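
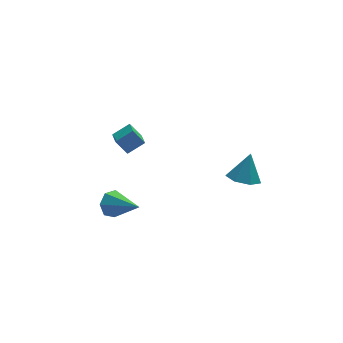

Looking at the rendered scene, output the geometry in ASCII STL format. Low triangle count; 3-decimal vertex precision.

solid 
facet normal -0.520 0.734 -0.437
outer loop
vertex -3.756 -2.578 -3.939
vertex -4.222 -2.606 -3.432
vertex -3.65 -2.223 -3.469
endloop
endfacet
facet normal 0.963 0.059 -0.262
outer loop
vertex -3.756 -2.578 -3.939
vertex -3.65 -2.223 -3.469
vertex -3.338 -3.854 -2.688
endloop
endfacet
facet normal -0.520 0.734 -0.437
outer loop
vertex -3.65 -2.223 -3.469
vertex -4.222 -2.606 -3.432
vertex -3.974 -2.156 -2.971
endloop
endfacet
facet normal 0.799 0.377 0.469
outer loop
vertex -3.65 -2.223 -3.469
vertex -3.974 -2.156 -2.971
vertex -3.338 -3.854 -2.688
endloop
endfacet
facet normal -0.520 0.734 -0.437
outer loop
vertex -3.974 -2.156 -2.971
vertex -4.222 -2.606 -3.432
vertex -4.486 -2.428 -2.819
endloop
endfacet
facet normal 0.167 0.223 0.961
outer loop
vertex -3.974 -2.156 -2.971
vertex -4.486 -2.428 -2.819
vertex -3.338 -3.854 -2.688
endloop
endfacet
facet normal -0.521 0.733 -0.437
outer loop
vertex -4.486 -2.428 -2.819
vertex -4.222 -2.606 -3.432
vertex -4.799 -2.835 -3.129
endloop
endfacet
facet normal -0.456 -0.290 0.841
outer loop
vertex -4.486 -2.428 -2.819
vertex -4.799 -2.835 -3.129
vertex -3.338 -3.854 -2.688
endloop
endfacet
facet normal -0.521 0.733 -0.438
outer loop
vertex -4.799 -2.835 -3.129
vertex -4.222 -2.606 -3.432
vertex -4.677 -3.069 -3.666
endloop
endfacet
facet normal -0.600 -0.774 0.201
outer loop
vertex -4.799 -2.835 -3.129
vertex -4.677 -3.069 -3.666
vertex -3.338 -3.854 -2.688
endloop
endfacet
facet normal -0.521 0.733 -0.438
outer loop
vertex -4.677 -3.069 -3.666
vertex -4.222 -2.606 -3.432
vertex -4.213 -2.955 -4.027
endloop
endfacet
facet normal -0.159 -0.865 -0.477
outer loop
vertex -4.677 -3.069 -3.666
vertex -4.213 -2.955 -4.027
vertex -3.338 -3.854 -2.688
endloop
endfacet
facet normal -0.520 0.733 -0.438
outer loop
vertex -4.213 -2.955 -4.027
vertex -4.222 -2.606 -3.432
vertex -3.756 -2.578 -3.939
endloop
endfacet
facet normal 0.539 -0.493 -0.683
outer loop
vertex -4.213 -2.955 -4.027
vertex -3.756 -2.578 -3.939
vertex -3.338 -3.854 -2.688
endloop
endfacet
facet normal -0.305 -0.298 -0.905
outer loop
vertex 2.25 -2.702 -3.418
vertex 1.611 -2.223 -3.36
vertex 2.334 -2.056 -3.659
endloop
endfacet
facet normal 0.978 -0.052 0.202
outer loop
vertex 2.25 -2.702 -3.418
vertex 2.334 -2.056 -3.659
vertex 2.029 -1.817 -2.12
endloop
endfacet
facet normal -0.306 -0.297 -0.905
outer loop
vertex 2.334 -2.056 -3.659
vertex 1.611 -2.223 -3.36
vertex 1.874 -1.536 -3.674
endloop
endfacet
facet normal 0.748 0.663 0.045
outer loop
vertex 2.334 -2.056 -3.659
vertex 1.874 -1.536 -3.674
vertex 2.029 -1.817 -2.12
endloop
endfacet
facet normal -0.305 -0.297 -0.905
outer loop
vertex 1.874 -1.536 -3.674
vertex 1.611 -2.223 -3.36
vertex 1.216 -1.534 -3.453
endloop
endfacet
facet normal 0.061 0.983 0.172
outer loop
vertex 1.874 -1.536 -3.674
vertex 1.216 -1.534 -3.453
vertex 2.029 -1.817 -2.12
endloop
endfacet
facet normal -0.305 -0.297 -0.905
outer loop
vertex 1.216 -1.534 -3.453
vertex 1.611 -2.223 -3.36
vertex 0.855 -2.051 -3.162
endloop
endfacet
facet normal -0.564 0.667 0.486
outer loop
vertex 1.216 -1.534 -3.453
vertex 0.855 -2.051 -3.162
vertex 2.029 -1.817 -2.12
endloop
endfacet
facet normal -0.305 -0.297 -0.905
outer loop
vertex 0.855 -2.051 -3.162
vertex 1.611 -2.223 -3.36
vertex 1.064 -2.698 -3.02
endloop
endfacet
facet normal -0.658 -0.047 0.752
outer loop
vertex 0.855 -2.051 -3.162
vertex 1.064 -2.698 -3.02
vertex 2.029 -1.817 -2.12
endloop
endfacet
facet normal -0.305 -0.297 -0.905
outer loop
vertex 1.064 -2.698 -3.02
vertex 1.611 -2.223 -3.36
vertex 1.684 -2.987 -3.134
endloop
endfacet
facet normal -0.149 -0.622 0.769
outer loop
vertex 1.064 -2.698 -3.02
vertex 1.684 -2.987 -3.134
vertex 2.029 -1.817 -2.12
endloop
endfacet
facet normal -0.305 -0.297 -0.905
outer loop
vertex 1.684 -2.987 -3.134
vertex 1.611 -2.223 -3.36
vertex 2.25 -2.702 -3.418
endloop
endfacet
facet normal 0.578 -0.625 0.525
outer loop
vertex 1.684 -2.987 -3.134
vertex 2.25 -2.702 -3.418
vertex 2.029 -1.817 -2.12
endloop
endfacet
facet normal -0.527 0.249 0.813
outer loop
vertex -2.79 -0.347 -0.796
vertex -2.75 0.462 -1.018
vertex -3.579 -0.44 -1.279
endloop
endfacet
facet normal -0.048 -0.963 0.264
outer loop
vertex -3.11 -0.662 -2.002
vertex -2.79 -0.347 -0.796
vertex -3.579 -0.44 -1.279
endloop
endfacet
facet normal -0.527 0.249 0.813
outer loop
vertex -3.579 -0.44 -1.279
vertex -2.75 0.462 -1.018
vertex -3.539 0.369 -1.501
endloop
endfacet
facet normal -0.849 -0.101 -0.520
outer loop
vertex -3.539 0.369 -1.501
vertex -3.11 -0.662 -2.002
vertex -3.579 -0.44 -1.279
endloop
endfacet
facet normal 0.849 0.101 0.520
outer loop
vertex -2.79 -0.347 -0.796
vertex -2.281 0.24 -1.741
vertex -2.75 0.462 -1.018
endloop
endfacet
facet normal -0.048 -0.963 0.264
outer loop
vertex -2.321 -0.569 -1.519
vertex -2.79 -0.347 -0.796
vertex -3.11 -0.662 -2.002
endloop
endfacet
facet normal 0.849 0.101 0.520
outer loop
vertex -2.321 -0.569 -1.519
vertex -2.281 0.24 -1.741
vertex -2.79 -0.347 -0.796
endloop
endfacet
facet normal 0.048 0.963 -0.264
outer loop
vertex -2.75 0.462 -1.018
vertex -2.281 0.24 -1.741
vertex -3.539 0.369 -1.501
endloop
endfacet
facet normal -0.849 -0.101 -0.520
outer loop
vertex -3.07 0.147 -2.224
vertex -3.11 -0.662 -2.002
vertex -3.539 0.369 -1.501
endloop
endfacet
facet normal 0.048 0.963 -0.264
outer loop
vertex -3.539 0.369 -1.501
vertex -2.281 0.24 -1.741
vertex -3.07 0.147 -2.224
endloop
endfacet
facet normal 0.527 -0.249 -0.813
outer loop
vertex -3.07 0.147 -2.224
vertex -2.321 -0.569 -1.519
vertex -3.11 -0.662 -2.002
endloop
endfacet
facet normal 0.527 -0.249 -0.813
outer loop
vertex -2.281 0.24 -1.741
vertex -2.321 -0.569 -1.519
vertex -3.07 0.147 -2.224
endloop
endfacet

endsolid


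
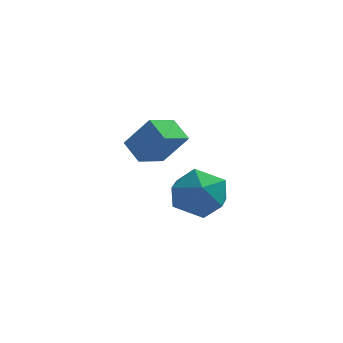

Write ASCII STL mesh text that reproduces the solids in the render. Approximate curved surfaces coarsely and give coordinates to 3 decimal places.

solid 
facet normal 0.359 0.522 0.774
outer loop
vertex 2.935 -1.127 1.051
vertex 2.572 -1.802 1.675
vertex 3.488 -1.902 1.317
endloop
endfacet
facet normal 0.766 0.613 0.194
outer loop
vertex 2.935 -1.127 1.051
vertex 3.488 -1.902 1.317
vertex 3.483 -1.598 0.377
endloop
endfacet
facet normal 0.354 0.877 -0.325
outer loop
vertex 2.935 -1.127 1.051
vertex 3.483 -1.598 0.377
vertex 2.564 -1.31 0.154
endloop
endfacet
facet normal -0.307 0.949 -0.067
outer loop
vertex 2.935 -1.127 1.051
vertex 2.564 -1.31 0.154
vertex 2.001 -1.436 0.956
endloop
endfacet
facet normal -0.304 0.730 0.613
outer loop
vertex 2.935 -1.127 1.051
vertex 2.001 -1.436 0.956
vertex 2.572 -1.802 1.675
endloop
endfacet
facet normal 1.000 -0.028 -0.014
outer loop
vertex 3.483 -1.598 0.377
vertex 3.488 -1.902 1.317
vertex 3.459 -2.564 0.584
endloop
endfacet
facet normal 0.342 -0.176 0.923
outer loop
vertex 3.488 -1.902 1.317
vertex 2.572 -1.802 1.675
vertex 2.896 -2.69 1.386
endloop
endfacet
facet normal -0.732 0.160 0.663
outer loop
vertex 2.572 -1.802 1.675
vertex 2.001 -1.436 0.956
vertex 1.977 -2.402 1.163
endloop
endfacet
facet normal -0.737 0.516 -0.437
outer loop
vertex 2.001 -1.436 0.956
vertex 2.564 -1.31 0.154
vertex 1.972 -2.098 0.223
endloop
endfacet
facet normal 0.332 0.399 -0.854
outer loop
vertex 2.564 -1.31 0.154
vertex 3.483 -1.598 0.377
vertex 2.888 -2.198 -0.135
endloop
endfacet
facet normal 0.307 -0.949 0.067
outer loop
vertex 2.525 -2.873 0.489
vertex 3.459 -2.564 0.584
vertex 2.896 -2.69 1.386
endloop
endfacet
facet normal -0.354 -0.877 0.325
outer loop
vertex 2.525 -2.873 0.489
vertex 2.896 -2.69 1.386
vertex 1.977 -2.402 1.163
endloop
endfacet
facet normal -0.766 -0.613 -0.194
outer loop
vertex 2.525 -2.873 0.489
vertex 1.977 -2.402 1.163
vertex 1.972 -2.098 0.223
endloop
endfacet
facet normal -0.359 -0.522 -0.774
outer loop
vertex 2.525 -2.873 0.489
vertex 1.972 -2.098 0.223
vertex 2.888 -2.198 -0.135
endloop
endfacet
facet normal 0.304 -0.730 -0.613
outer loop
vertex 2.525 -2.873 0.489
vertex 2.888 -2.198 -0.135
vertex 3.459 -2.564 0.584
endloop
endfacet
facet normal 0.737 -0.516 0.437
outer loop
vertex 2.896 -2.69 1.386
vertex 3.459 -2.564 0.584
vertex 3.488 -1.902 1.317
endloop
endfacet
facet normal -0.332 -0.399 0.854
outer loop
vertex 1.977 -2.402 1.163
vertex 2.896 -2.69 1.386
vertex 2.572 -1.802 1.675
endloop
endfacet
facet normal -1.000 0.028 0.014
outer loop
vertex 1.972 -2.098 0.223
vertex 1.977 -2.402 1.163
vertex 2.001 -1.436 0.956
endloop
endfacet
facet normal -0.342 0.176 -0.923
outer loop
vertex 2.888 -2.198 -0.135
vertex 1.972 -2.098 0.223
vertex 2.564 -1.31 0.154
endloop
endfacet
facet normal 0.732 -0.160 -0.663
outer loop
vertex 3.459 -2.564 0.584
vertex 2.888 -2.198 -0.135
vertex 3.483 -1.598 0.377
endloop
endfacet
facet normal -0.594 0.096 -0.799
outer loop
vertex 1.318 -4.381 3.198
vertex 0.83 -3.833 3.627
vertex 1.893 -3.608 2.863
endloop
endfacet
facet normal 0.574 -0.645 -0.505
outer loop
vertex 2.63 -3.727 3.853
vertex 1.318 -4.381 3.198
vertex 1.893 -3.608 2.863
endloop
endfacet
facet normal -0.594 0.096 -0.799
outer loop
vertex 1.893 -3.608 2.863
vertex 0.83 -3.833 3.627
vertex 1.405 -3.06 3.292
endloop
endfacet
facet normal 0.563 0.758 -0.328
outer loop
vertex 1.405 -3.06 3.292
vertex 2.63 -3.727 3.853
vertex 1.893 -3.608 2.863
endloop
endfacet
facet normal -0.563 -0.758 0.328
outer loop
vertex 1.318 -4.381 3.198
vertex 1.567 -3.952 4.617
vertex 0.83 -3.833 3.627
endloop
endfacet
facet normal 0.574 -0.645 -0.505
outer loop
vertex 2.055 -4.5 4.188
vertex 1.318 -4.381 3.198
vertex 2.63 -3.727 3.853
endloop
endfacet
facet normal -0.563 -0.758 0.328
outer loop
vertex 2.055 -4.5 4.188
vertex 1.567 -3.952 4.617
vertex 1.318 -4.381 3.198
endloop
endfacet
facet normal -0.574 0.645 0.505
outer loop
vertex 0.83 -3.833 3.627
vertex 1.567 -3.952 4.617
vertex 1.405 -3.06 3.292
endloop
endfacet
facet normal 0.563 0.758 -0.328
outer loop
vertex 2.142 -3.179 4.282
vertex 2.63 -3.727 3.853
vertex 1.405 -3.06 3.292
endloop
endfacet
facet normal -0.574 0.645 0.505
outer loop
vertex 1.405 -3.06 3.292
vertex 1.567 -3.952 4.617
vertex 2.142 -3.179 4.282
endloop
endfacet
facet normal 0.594 -0.096 0.799
outer loop
vertex 2.142 -3.179 4.282
vertex 2.055 -4.5 4.188
vertex 2.63 -3.727 3.853
endloop
endfacet
facet normal 0.594 -0.096 0.799
outer loop
vertex 1.567 -3.952 4.617
vertex 2.055 -4.5 4.188
vertex 2.142 -3.179 4.282
endloop
endfacet

endsolid


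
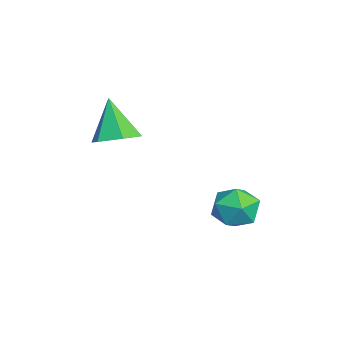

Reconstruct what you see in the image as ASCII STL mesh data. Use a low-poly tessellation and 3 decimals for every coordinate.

solid 
facet normal -0.434 0.886 0.166
outer loop
vertex -1.365 2.176 -2.575
vertex -1.786 1.795 -1.641
vertex -0.804 2.276 -1.642
endloop
endfacet
facet normal 0.171 0.964 -0.206
outer loop
vertex -1.365 2.176 -2.575
vertex -0.804 2.276 -1.642
vertex -0.288 1.988 -2.562
endloop
endfacet
facet normal 0.111 0.582 -0.805
outer loop
vertex -1.365 2.176 -2.575
vertex -0.288 1.988 -2.562
vertex -0.951 1.329 -3.13
endloop
endfacet
facet normal -0.530 0.268 -0.805
outer loop
vertex -1.365 2.176 -2.575
vertex -0.951 1.329 -3.13
vertex -1.877 1.21 -2.56
endloop
endfacet
facet normal -0.866 0.456 -0.204
outer loop
vertex -1.365 2.176 -2.575
vertex -1.877 1.21 -2.56
vertex -1.786 1.795 -1.641
endloop
endfacet
facet normal 0.704 0.687 0.180
outer loop
vertex -0.288 1.988 -2.562
vertex -0.804 2.276 -1.642
vertex -0.043 1.49 -1.62
endloop
endfacet
facet normal -0.274 0.561 0.781
outer loop
vertex -0.804 2.276 -1.642
vertex -1.786 1.795 -1.641
vertex -0.969 1.371 -1.05
endloop
endfacet
facet normal -0.974 -0.135 0.182
outer loop
vertex -1.786 1.795 -1.641
vertex -1.877 1.21 -2.56
vertex -1.632 0.712 -1.618
endloop
endfacet
facet normal -0.430 -0.438 -0.790
outer loop
vertex -1.877 1.21 -2.56
vertex -0.951 1.329 -3.13
vertex -1.116 0.424 -2.538
endloop
endfacet
facet normal 0.608 0.070 -0.791
outer loop
vertex -0.951 1.329 -3.13
vertex -0.288 1.988 -2.562
vertex -0.134 0.905 -2.539
endloop
endfacet
facet normal 0.530 -0.268 0.805
outer loop
vertex -0.555 0.524 -1.605
vertex -0.043 1.49 -1.62
vertex -0.969 1.371 -1.05
endloop
endfacet
facet normal -0.111 -0.582 0.805
outer loop
vertex -0.555 0.524 -1.605
vertex -0.969 1.371 -1.05
vertex -1.632 0.712 -1.618
endloop
endfacet
facet normal -0.171 -0.964 0.206
outer loop
vertex -0.555 0.524 -1.605
vertex -1.632 0.712 -1.618
vertex -1.116 0.424 -2.538
endloop
endfacet
facet normal 0.434 -0.886 -0.166
outer loop
vertex -0.555 0.524 -1.605
vertex -1.116 0.424 -2.538
vertex -0.134 0.905 -2.539
endloop
endfacet
facet normal 0.866 -0.456 0.204
outer loop
vertex -0.555 0.524 -1.605
vertex -0.134 0.905 -2.539
vertex -0.043 1.49 -1.62
endloop
endfacet
facet normal 0.430 0.438 0.790
outer loop
vertex -0.969 1.371 -1.05
vertex -0.043 1.49 -1.62
vertex -0.804 2.276 -1.642
endloop
endfacet
facet normal -0.608 -0.070 0.791
outer loop
vertex -1.632 0.712 -1.618
vertex -0.969 1.371 -1.05
vertex -1.786 1.795 -1.641
endloop
endfacet
facet normal -0.704 -0.687 -0.180
outer loop
vertex -1.116 0.424 -2.538
vertex -1.632 0.712 -1.618
vertex -1.877 1.21 -2.56
endloop
endfacet
facet normal 0.274 -0.561 -0.781
outer loop
vertex -0.134 0.905 -2.539
vertex -1.116 0.424 -2.538
vertex -0.951 1.329 -3.13
endloop
endfacet
facet normal 0.974 0.135 -0.182
outer loop
vertex -0.043 1.49 -1.62
vertex -0.134 0.905 -2.539
vertex -0.288 1.988 -2.562
endloop
endfacet
facet normal 0.470 0.127 -0.874
outer loop
vertex -0.738 -2.955 2.009
vertex -1.596 -3.161 1.518
vertex -1.377 -2.209 1.774
endloop
endfacet
facet normal 0.378 0.557 0.739
outer loop
vertex -0.738 -2.955 2.009
vertex -1.377 -2.209 1.774
vertex -2.544 -3.419 3.282
endloop
endfacet
facet normal 0.469 0.127 -0.874
outer loop
vertex -1.377 -2.209 1.774
vertex -1.596 -3.161 1.518
vertex -2.235 -2.416 1.283
endloop
endfacet
facet normal -0.408 0.840 0.358
outer loop
vertex -1.377 -2.209 1.774
vertex -2.235 -2.416 1.283
vertex -2.544 -3.419 3.282
endloop
endfacet
facet normal 0.470 0.128 -0.873
outer loop
vertex -2.235 -2.416 1.283
vertex -1.596 -3.161 1.518
vertex -2.454 -3.368 1.026
endloop
endfacet
facet normal -0.972 0.233 -0.034
outer loop
vertex -2.235 -2.416 1.283
vertex -2.454 -3.368 1.026
vertex -2.544 -3.419 3.282
endloop
endfacet
facet normal 0.470 0.128 -0.873
outer loop
vertex -2.454 -3.368 1.026
vertex -1.596 -3.161 1.518
vertex -1.814 -4.114 1.261
endloop
endfacet
facet normal -0.751 -0.659 -0.045
outer loop
vertex -2.454 -3.368 1.026
vertex -1.814 -4.114 1.261
vertex -2.544 -3.419 3.282
endloop
endfacet
facet normal 0.470 0.128 -0.873
outer loop
vertex -1.814 -4.114 1.261
vertex -1.596 -3.161 1.518
vertex -0.956 -3.907 1.753
endloop
endfacet
facet normal 0.034 -0.941 0.336
outer loop
vertex -1.814 -4.114 1.261
vertex -0.956 -3.907 1.753
vertex -2.544 -3.419 3.282
endloop
endfacet
facet normal 0.469 0.127 -0.874
outer loop
vertex -0.956 -3.907 1.753
vertex -1.596 -3.161 1.518
vertex -0.738 -2.955 2.009
endloop
endfacet
facet normal 0.599 -0.333 0.728
outer loop
vertex -0.956 -3.907 1.753
vertex -0.738 -2.955 2.009
vertex -2.544 -3.419 3.282
endloop
endfacet

endsolid


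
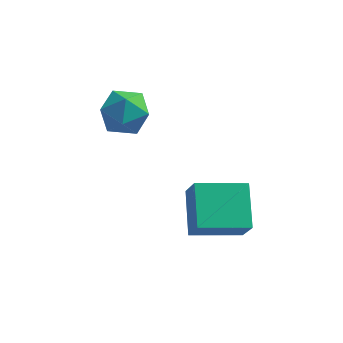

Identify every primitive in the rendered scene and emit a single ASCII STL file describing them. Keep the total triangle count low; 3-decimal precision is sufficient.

solid 
facet normal -0.935 -0.317 0.160
outer loop
vertex -0.484 -3.02 -2.425
vertex -0.875 -1.354 -1.41
vertex -0.928 -2.352 -3.693
endloop
endfacet
facet normal 0.197 -0.837 -0.510
outer loop
vertex 1.035 -1.686 -4.03
vertex -0.484 -3.02 -2.425
vertex -0.928 -2.352 -3.693
endloop
endfacet
facet normal -0.935 -0.317 0.160
outer loop
vertex -0.928 -2.352 -3.693
vertex -0.875 -1.354 -1.41
vertex -1.319 -0.686 -2.678
endloop
endfacet
facet normal -0.296 0.445 -0.845
outer loop
vertex -1.319 -0.686 -2.678
vertex 1.035 -1.686 -4.03
vertex -0.928 -2.352 -3.693
endloop
endfacet
facet normal 0.296 -0.445 0.845
outer loop
vertex -0.484 -3.02 -2.425
vertex 1.088 -0.688 -1.747
vertex -0.875 -1.354 -1.41
endloop
endfacet
facet normal 0.197 -0.837 -0.510
outer loop
vertex 1.479 -2.354 -2.762
vertex -0.484 -3.02 -2.425
vertex 1.035 -1.686 -4.03
endloop
endfacet
facet normal 0.296 -0.445 0.845
outer loop
vertex 1.479 -2.354 -2.762
vertex 1.088 -0.688 -1.747
vertex -0.484 -3.02 -2.425
endloop
endfacet
facet normal -0.197 0.837 0.510
outer loop
vertex -0.875 -1.354 -1.41
vertex 1.088 -0.688 -1.747
vertex -1.319 -0.686 -2.678
endloop
endfacet
facet normal -0.296 0.445 -0.845
outer loop
vertex 0.644 -0.02 -3.015
vertex 1.035 -1.686 -4.03
vertex -1.319 -0.686 -2.678
endloop
endfacet
facet normal -0.197 0.837 0.510
outer loop
vertex -1.319 -0.686 -2.678
vertex 1.088 -0.688 -1.747
vertex 0.644 -0.02 -3.015
endloop
endfacet
facet normal 0.935 0.317 -0.160
outer loop
vertex 0.644 -0.02 -3.015
vertex 1.479 -2.354 -2.762
vertex 1.035 -1.686 -4.03
endloop
endfacet
facet normal 0.935 0.317 -0.160
outer loop
vertex 1.088 -0.688 -1.747
vertex 1.479 -2.354 -2.762
vertex 0.644 -0.02 -3.015
endloop
endfacet
facet normal -0.512 -0.054 0.858
outer loop
vertex -4.415 0.976 1.486
vertex -4.673 -0.096 1.264
vertex -3.737 0.151 1.838
endloop
endfacet
facet normal 0.027 0.411 0.911
outer loop
vertex -4.415 0.976 1.486
vertex -3.737 0.151 1.838
vertex -3.299 1.091 1.401
endloop
endfacet
facet normal -0.063 0.910 0.410
outer loop
vertex -4.415 0.976 1.486
vertex -3.299 1.091 1.401
vertex -3.964 1.425 0.558
endloop
endfacet
facet normal -0.656 0.753 0.046
outer loop
vertex -4.415 0.976 1.486
vertex -3.964 1.425 0.558
vertex -4.813 0.691 0.473
endloop
endfacet
facet normal -0.933 0.158 0.322
outer loop
vertex -4.415 0.976 1.486
vertex -4.813 0.691 0.473
vertex -4.673 -0.096 1.264
endloop
endfacet
facet normal 0.634 0.063 0.771
outer loop
vertex -3.299 1.091 1.401
vertex -3.737 0.151 1.838
vertex -2.867 0.089 1.127
endloop
endfacet
facet normal -0.237 -0.690 0.684
outer loop
vertex -3.737 0.151 1.838
vertex -4.673 -0.096 1.264
vertex -3.716 -0.645 1.042
endloop
endfacet
facet normal -0.920 -0.347 -0.182
outer loop
vertex -4.673 -0.096 1.264
vertex -4.813 0.691 0.473
vertex -4.381 -0.311 0.199
endloop
endfacet
facet normal -0.471 0.618 -0.630
outer loop
vertex -4.813 0.691 0.473
vertex -3.964 1.425 0.558
vertex -3.943 0.629 -0.238
endloop
endfacet
facet normal 0.490 0.871 -0.041
outer loop
vertex -3.964 1.425 0.558
vertex -3.299 1.091 1.401
vertex -3.007 0.876 0.336
endloop
endfacet
facet normal 0.656 -0.753 -0.046
outer loop
vertex -3.265 -0.196 0.114
vertex -2.867 0.089 1.127
vertex -3.716 -0.645 1.042
endloop
endfacet
facet normal 0.063 -0.910 -0.410
outer loop
vertex -3.265 -0.196 0.114
vertex -3.716 -0.645 1.042
vertex -4.381 -0.311 0.199
endloop
endfacet
facet normal -0.027 -0.411 -0.911
outer loop
vertex -3.265 -0.196 0.114
vertex -4.381 -0.311 0.199
vertex -3.943 0.629 -0.238
endloop
endfacet
facet normal 0.512 0.054 -0.858
outer loop
vertex -3.265 -0.196 0.114
vertex -3.943 0.629 -0.238
vertex -3.007 0.876 0.336
endloop
endfacet
facet normal 0.933 -0.158 -0.322
outer loop
vertex -3.265 -0.196 0.114
vertex -3.007 0.876 0.336
vertex -2.867 0.089 1.127
endloop
endfacet
facet normal 0.471 -0.618 0.630
outer loop
vertex -3.716 -0.645 1.042
vertex -2.867 0.089 1.127
vertex -3.737 0.151 1.838
endloop
endfacet
facet normal -0.490 -0.871 0.041
outer loop
vertex -4.381 -0.311 0.199
vertex -3.716 -0.645 1.042
vertex -4.673 -0.096 1.264
endloop
endfacet
facet normal -0.634 -0.063 -0.771
outer loop
vertex -3.943 0.629 -0.238
vertex -4.381 -0.311 0.199
vertex -4.813 0.691 0.473
endloop
endfacet
facet normal 0.237 0.690 -0.684
outer loop
vertex -3.007 0.876 0.336
vertex -3.943 0.629 -0.238
vertex -3.964 1.425 0.558
endloop
endfacet
facet normal 0.920 0.347 0.182
outer loop
vertex -2.867 0.089 1.127
vertex -3.007 0.876 0.336
vertex -3.299 1.091 1.401
endloop
endfacet

endsolid


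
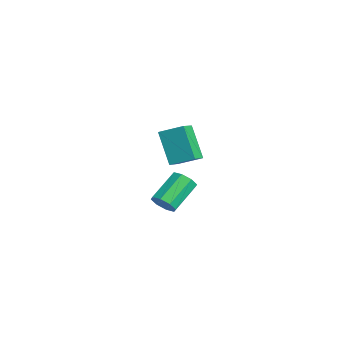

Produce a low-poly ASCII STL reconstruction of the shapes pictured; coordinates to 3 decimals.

solid 
facet normal -0.726 0.568 -0.389
outer loop
vertex -4.773 -0.135 2.656
vertex -4.265 0.856 3.155
vertex -3.759 0.115 1.128
endloop
endfacet
facet normal -0.416 -0.812 -0.409
outer loop
vertex -3.055 -0.436 1.505
vertex -4.773 -0.135 2.656
vertex -3.759 0.115 1.128
endloop
endfacet
facet normal -0.726 0.568 -0.389
outer loop
vertex -3.759 0.115 1.128
vertex -4.265 0.856 3.155
vertex -3.251 1.106 1.627
endloop
endfacet
facet normal 0.548 0.135 -0.826
outer loop
vertex -3.251 1.106 1.627
vertex -3.055 -0.436 1.505
vertex -3.759 0.115 1.128
endloop
endfacet
facet normal -0.548 -0.135 0.826
outer loop
vertex -4.773 -0.135 2.656
vertex -3.561 0.305 3.532
vertex -4.265 0.856 3.155
endloop
endfacet
facet normal -0.416 -0.812 -0.409
outer loop
vertex -4.069 -0.686 3.033
vertex -4.773 -0.135 2.656
vertex -3.055 -0.436 1.505
endloop
endfacet
facet normal -0.548 -0.135 0.826
outer loop
vertex -4.069 -0.686 3.033
vertex -3.561 0.305 3.532
vertex -4.773 -0.135 2.656
endloop
endfacet
facet normal 0.416 0.812 0.409
outer loop
vertex -4.265 0.856 3.155
vertex -3.561 0.305 3.532
vertex -3.251 1.106 1.627
endloop
endfacet
facet normal 0.548 0.135 -0.826
outer loop
vertex -2.547 0.555 2.004
vertex -3.055 -0.436 1.505
vertex -3.251 1.106 1.627
endloop
endfacet
facet normal 0.416 0.812 0.409
outer loop
vertex -3.251 1.106 1.627
vertex -3.561 0.305 3.532
vertex -2.547 0.555 2.004
endloop
endfacet
facet normal 0.726 -0.568 0.389
outer loop
vertex -2.547 0.555 2.004
vertex -4.069 -0.686 3.033
vertex -3.055 -0.436 1.505
endloop
endfacet
facet normal 0.726 -0.568 0.389
outer loop
vertex -3.561 0.305 3.532
vertex -4.069 -0.686 3.033
vertex -2.547 0.555 2.004
endloop
endfacet
facet normal 0.483 -0.679 -0.553
outer loop
vertex 2.229 -1.708 2.163
vertex 1.704 -1.859 1.89
vertex 2.146 -1.454 1.779
endloop
endfacet
facet normal 0.857 0.495 0.142
outer loop
vertex 2.229 -1.708 2.163
vertex 2.146 -1.454 1.779
vertex 1.46 -0.629 3.042
endloop
endfacet
facet normal 0.858 0.493 0.144
outer loop
vertex 1.46 -0.629 3.042
vertex 2.146 -1.454 1.779
vertex 1.378 -0.375 2.659
endloop
endfacet
facet normal -0.484 0.678 0.553
outer loop
vertex 1.46 -0.629 3.042
vertex 1.378 -0.375 2.659
vertex 0.936 -0.781 2.77
endloop
endfacet
facet normal 0.483 -0.679 -0.554
outer loop
vertex 2.146 -1.454 1.779
vertex 1.704 -1.859 1.89
vertex 1.805 -1.437 1.461
endloop
endfacet
facet normal 0.483 0.734 -0.478
outer loop
vertex 2.146 -1.454 1.779
vertex 1.805 -1.437 1.461
vertex 1.378 -0.375 2.659
endloop
endfacet
facet normal 0.481 0.734 -0.479
outer loop
vertex 1.378 -0.375 2.659
vertex 1.805 -1.437 1.461
vertex 1.037 -0.359 2.341
endloop
endfacet
facet normal -0.484 0.678 0.553
outer loop
vertex 1.378 -0.375 2.659
vertex 1.037 -0.359 2.341
vertex 0.936 -0.781 2.77
endloop
endfacet
facet normal 0.484 -0.678 -0.553
outer loop
vertex 1.805 -1.437 1.461
vertex 1.704 -1.859 1.89
vertex 1.405 -1.668 1.394
endloop
endfacet
facet normal -0.177 0.544 -0.820
outer loop
vertex 1.805 -1.437 1.461
vertex 1.405 -1.668 1.394
vertex 1.037 -0.359 2.341
endloop
endfacet
facet normal -0.175 0.544 -0.820
outer loop
vertex 1.037 -0.359 2.341
vertex 1.405 -1.668 1.394
vertex 0.636 -0.589 2.274
endloop
endfacet
facet normal -0.482 0.679 0.554
outer loop
vertex 1.037 -0.359 2.341
vertex 0.636 -0.589 2.274
vertex 0.936 -0.781 2.77
endloop
endfacet
facet normal 0.484 -0.678 -0.553
outer loop
vertex 1.405 -1.668 1.394
vertex 1.704 -1.859 1.89
vertex 1.18 -2.011 1.618
endloop
endfacet
facet normal -0.731 0.035 -0.681
outer loop
vertex 1.405 -1.668 1.394
vertex 1.18 -2.011 1.618
vertex 0.636 -0.589 2.274
endloop
endfacet
facet normal -0.730 0.035 -0.682
outer loop
vertex 0.636 -0.589 2.274
vertex 1.18 -2.011 1.618
vertex 0.411 -0.932 2.497
endloop
endfacet
facet normal -0.483 0.677 0.555
outer loop
vertex 0.636 -0.589 2.274
vertex 0.411 -0.932 2.497
vertex 0.936 -0.781 2.77
endloop
endfacet
facet normal 0.484 -0.678 -0.553
outer loop
vertex 1.18 -2.011 1.618
vertex 1.704 -1.859 1.89
vertex 1.262 -2.265 2.001
endloop
endfacet
facet normal -0.858 -0.494 -0.144
outer loop
vertex 1.18 -2.011 1.618
vertex 1.262 -2.265 2.001
vertex 0.411 -0.932 2.497
endloop
endfacet
facet normal -0.857 -0.495 -0.142
outer loop
vertex 0.411 -0.932 2.497
vertex 1.262 -2.265 2.001
vertex 0.494 -1.186 2.881
endloop
endfacet
facet normal -0.483 0.679 0.553
outer loop
vertex 0.411 -0.932 2.497
vertex 0.494 -1.186 2.881
vertex 0.936 -0.781 2.77
endloop
endfacet
facet normal 0.484 -0.678 -0.553
outer loop
vertex 1.262 -2.265 2.001
vertex 1.704 -1.859 1.89
vertex 1.603 -2.281 2.319
endloop
endfacet
facet normal -0.481 -0.734 0.479
outer loop
vertex 1.262 -2.265 2.001
vertex 1.603 -2.281 2.319
vertex 0.494 -1.186 2.881
endloop
endfacet
facet normal -0.482 -0.734 0.478
outer loop
vertex 0.494 -1.186 2.881
vertex 1.603 -2.281 2.319
vertex 0.835 -1.203 3.199
endloop
endfacet
facet normal -0.483 0.679 0.554
outer loop
vertex 0.494 -1.186 2.881
vertex 0.835 -1.203 3.199
vertex 0.936 -0.781 2.77
endloop
endfacet
facet normal 0.482 -0.679 -0.554
outer loop
vertex 1.603 -2.281 2.319
vertex 1.704 -1.859 1.89
vertex 2.004 -2.051 2.386
endloop
endfacet
facet normal 0.175 -0.545 0.820
outer loop
vertex 1.603 -2.281 2.319
vertex 2.004 -2.051 2.386
vertex 0.835 -1.203 3.199
endloop
endfacet
facet normal 0.176 -0.544 0.821
outer loop
vertex 0.835 -1.203 3.199
vertex 2.004 -2.051 2.386
vertex 1.235 -0.972 3.266
endloop
endfacet
facet normal -0.484 0.678 0.553
outer loop
vertex 0.835 -1.203 3.199
vertex 1.235 -0.972 3.266
vertex 0.936 -0.781 2.77
endloop
endfacet
facet normal 0.483 -0.677 -0.555
outer loop
vertex 2.004 -2.051 2.386
vertex 1.704 -1.859 1.89
vertex 2.229 -1.708 2.163
endloop
endfacet
facet normal 0.730 -0.036 0.682
outer loop
vertex 2.004 -2.051 2.386
vertex 2.229 -1.708 2.163
vertex 1.235 -0.972 3.266
endloop
endfacet
facet normal 0.731 -0.034 0.682
outer loop
vertex 1.235 -0.972 3.266
vertex 2.229 -1.708 2.163
vertex 1.46 -0.629 3.042
endloop
endfacet
facet normal -0.484 0.678 0.553
outer loop
vertex 1.235 -0.972 3.266
vertex 1.46 -0.629 3.042
vertex 0.936 -0.781 2.77
endloop
endfacet

endsolid


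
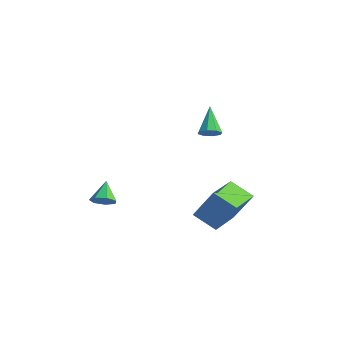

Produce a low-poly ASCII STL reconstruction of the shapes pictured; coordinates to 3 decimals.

solid 
facet normal -0.456 -0.297 -0.839
outer loop
vertex 0.631 0.617 -2.14
vertex -0.403 2.089 -2.1
vertex 1.501 1.247 -2.836
endloop
endfacet
facet normal 0.575 -0.818 -0.022
outer loop
vertex 2.303 1.771 -1.36
vertex 0.631 0.617 -2.14
vertex 1.501 1.247 -2.836
endloop
endfacet
facet normal -0.456 -0.298 -0.839
outer loop
vertex 1.501 1.247 -2.836
vertex -0.403 2.089 -2.1
vertex 0.467 2.719 -2.797
endloop
endfacet
facet normal 0.680 0.492 -0.544
outer loop
vertex 0.467 2.719 -2.797
vertex 2.303 1.771 -1.36
vertex 1.501 1.247 -2.836
endloop
endfacet
facet normal -0.680 -0.492 0.544
outer loop
vertex 0.631 0.617 -2.14
vertex 0.399 2.613 -0.624
vertex -0.403 2.089 -2.1
endloop
endfacet
facet normal 0.575 -0.818 -0.022
outer loop
vertex 1.433 1.141 -0.663
vertex 0.631 0.617 -2.14
vertex 2.303 1.771 -1.36
endloop
endfacet
facet normal -0.680 -0.492 0.544
outer loop
vertex 1.433 1.141 -0.663
vertex 0.399 2.613 -0.624
vertex 0.631 0.617 -2.14
endloop
endfacet
facet normal -0.575 0.818 0.022
outer loop
vertex -0.403 2.089 -2.1
vertex 0.399 2.613 -0.624
vertex 0.467 2.719 -2.797
endloop
endfacet
facet normal 0.680 0.492 -0.544
outer loop
vertex 1.269 3.243 -1.32
vertex 2.303 1.771 -1.36
vertex 0.467 2.719 -2.797
endloop
endfacet
facet normal -0.575 0.818 0.022
outer loop
vertex 0.467 2.719 -2.797
vertex 0.399 2.613 -0.624
vertex 1.269 3.243 -1.32
endloop
endfacet
facet normal 0.456 0.298 0.839
outer loop
vertex 1.269 3.243 -1.32
vertex 1.433 1.141 -0.663
vertex 2.303 1.771 -1.36
endloop
endfacet
facet normal 0.456 0.298 0.839
outer loop
vertex 0.399 2.613 -0.624
vertex 1.433 1.141 -0.663
vertex 1.269 3.243 -1.32
endloop
endfacet
facet normal 0.520 -0.298 -0.801
outer loop
vertex 2.331 0.758 3.285
vertex 1.888 0.703 3.018
vertex 2.226 1.091 3.093
endloop
endfacet
facet normal 0.619 0.530 0.580
outer loop
vertex 2.331 0.758 3.285
vertex 2.226 1.091 3.093
vertex 1.092 1.157 4.242
endloop
endfacet
facet normal 0.520 -0.298 -0.800
outer loop
vertex 2.226 1.091 3.093
vertex 1.888 0.703 3.018
vertex 1.923 1.196 2.857
endloop
endfacet
facet normal 0.213 0.965 0.155
outer loop
vertex 2.226 1.091 3.093
vertex 1.923 1.196 2.857
vertex 1.092 1.157 4.242
endloop
endfacet
facet normal 0.521 -0.298 -0.800
outer loop
vertex 1.923 1.196 2.857
vertex 1.888 0.703 3.018
vertex 1.6 1.012 2.715
endloop
endfacet
facet normal -0.408 0.886 -0.220
outer loop
vertex 1.923 1.196 2.857
vertex 1.6 1.012 2.715
vertex 1.092 1.157 4.242
endloop
endfacet
facet normal 0.522 -0.297 -0.799
outer loop
vertex 1.6 1.012 2.715
vertex 1.888 0.703 3.018
vertex 1.446 0.647 2.75
endloop
endfacet
facet normal -0.882 0.341 -0.326
outer loop
vertex 1.6 1.012 2.715
vertex 1.446 0.647 2.75
vertex 1.092 1.157 4.242
endloop
endfacet
facet normal 0.522 -0.296 -0.800
outer loop
vertex 1.446 0.647 2.75
vertex 1.888 0.703 3.018
vertex 1.551 0.314 2.942
endloop
endfacet
facet normal -0.931 -0.352 -0.101
outer loop
vertex 1.446 0.647 2.75
vertex 1.551 0.314 2.942
vertex 1.092 1.157 4.242
endloop
endfacet
facet normal 0.522 -0.296 -0.800
outer loop
vertex 1.551 0.314 2.942
vertex 1.888 0.703 3.018
vertex 1.853 0.209 3.178
endloop
endfacet
facet normal -0.526 -0.786 0.324
outer loop
vertex 1.551 0.314 2.942
vertex 1.853 0.209 3.178
vertex 1.092 1.157 4.242
endloop
endfacet
facet normal 0.520 -0.296 -0.801
outer loop
vertex 1.853 0.209 3.178
vertex 1.888 0.703 3.018
vertex 2.177 0.393 3.32
endloop
endfacet
facet normal 0.096 -0.708 0.699
outer loop
vertex 1.853 0.209 3.178
vertex 2.177 0.393 3.32
vertex 1.092 1.157 4.242
endloop
endfacet
facet normal 0.520 -0.296 -0.801
outer loop
vertex 2.177 0.393 3.32
vertex 1.888 0.703 3.018
vertex 2.331 0.758 3.285
endloop
endfacet
facet normal 0.570 -0.163 0.806
outer loop
vertex 2.177 0.393 3.32
vertex 2.331 0.758 3.285
vertex 1.092 1.157 4.242
endloop
endfacet
facet normal 0.517 -0.397 -0.758
outer loop
vertex -0.588 -2.849 -0.907
vertex -1.068 -2.792 -1.264
vertex -0.624 -2.399 -1.167
endloop
endfacet
facet normal 0.558 0.448 0.699
outer loop
vertex -0.588 -2.849 -0.907
vertex -0.624 -2.399 -1.167
vertex -1.672 -2.328 -0.376
endloop
endfacet
facet normal 0.517 -0.398 -0.758
outer loop
vertex -0.624 -2.399 -1.167
vertex -1.068 -2.792 -1.264
vertex -0.994 -2.246 -1.5
endloop
endfacet
facet normal 0.216 0.956 0.200
outer loop
vertex -0.624 -2.399 -1.167
vertex -0.994 -2.246 -1.5
vertex -1.672 -2.328 -0.376
endloop
endfacet
facet normal 0.517 -0.398 -0.758
outer loop
vertex -0.994 -2.246 -1.5
vertex -1.068 -2.792 -1.264
vertex -1.419 -2.503 -1.655
endloop
endfacet
facet normal -0.450 0.869 -0.208
outer loop
vertex -0.994 -2.246 -1.5
vertex -1.419 -2.503 -1.655
vertex -1.672 -2.328 -0.376
endloop
endfacet
facet normal 0.517 -0.398 -0.758
outer loop
vertex -1.419 -2.503 -1.655
vertex -1.068 -2.792 -1.264
vertex -1.58 -2.979 -1.515
endloop
endfacet
facet normal -0.942 0.254 -0.221
outer loop
vertex -1.419 -2.503 -1.655
vertex -1.58 -2.979 -1.515
vertex -1.672 -2.328 -0.376
endloop
endfacet
facet normal 0.517 -0.397 -0.759
outer loop
vertex -1.58 -2.979 -1.515
vertex -1.068 -2.792 -1.264
vertex -1.354 -3.314 -1.186
endloop
endfacet
facet normal -0.887 -0.428 0.173
outer loop
vertex -1.58 -2.979 -1.515
vertex -1.354 -3.314 -1.186
vertex -1.672 -2.328 -0.376
endloop
endfacet
facet normal 0.517 -0.396 -0.759
outer loop
vertex -1.354 -3.314 -1.186
vertex -1.068 -2.792 -1.264
vertex -0.913 -3.256 -0.916
endloop
endfacet
facet normal -0.327 -0.661 0.676
outer loop
vertex -1.354 -3.314 -1.186
vertex -0.913 -3.256 -0.916
vertex -1.672 -2.328 -0.376
endloop
endfacet
facet normal 0.517 -0.396 -0.759
outer loop
vertex -0.913 -3.256 -0.916
vertex -1.068 -2.792 -1.264
vertex -0.588 -2.849 -0.907
endloop
endfacet
facet normal 0.315 -0.272 0.909
outer loop
vertex -0.913 -3.256 -0.916
vertex -0.588 -2.849 -0.907
vertex -1.672 -2.328 -0.376
endloop
endfacet

endsolid


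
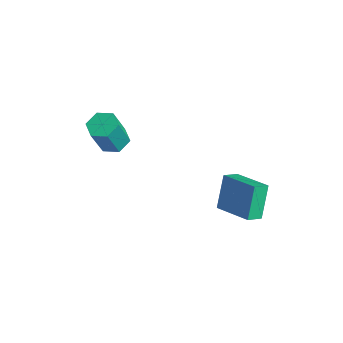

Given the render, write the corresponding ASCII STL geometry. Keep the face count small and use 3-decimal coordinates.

solid 
facet normal -0.943 -0.213 -0.256
outer loop
vertex 2.111 1.185 2.269
vertex 2.031 2.076 1.823
vertex 2.764 0.378 0.536
endloop
endfacet
facet normal 0.080 -0.892 0.445
outer loop
vertex 4.829 0.844 1.097
vertex 2.111 1.185 2.269
vertex 2.764 0.378 0.536
endloop
endfacet
facet normal -0.943 -0.213 -0.256
outer loop
vertex 2.764 0.378 0.536
vertex 2.031 2.076 1.823
vertex 2.684 1.269 0.09
endloop
endfacet
facet normal 0.323 -0.400 -0.858
outer loop
vertex 2.684 1.269 0.09
vertex 4.829 0.844 1.097
vertex 2.764 0.378 0.536
endloop
endfacet
facet normal -0.323 0.400 0.858
outer loop
vertex 2.111 1.185 2.269
vertex 4.096 2.542 2.384
vertex 2.031 2.076 1.823
endloop
endfacet
facet normal 0.080 -0.892 0.445
outer loop
vertex 4.176 1.651 2.83
vertex 2.111 1.185 2.269
vertex 4.829 0.844 1.097
endloop
endfacet
facet normal -0.323 0.400 0.858
outer loop
vertex 4.176 1.651 2.83
vertex 4.096 2.542 2.384
vertex 2.111 1.185 2.269
endloop
endfacet
facet normal -0.080 0.892 -0.445
outer loop
vertex 2.031 2.076 1.823
vertex 4.096 2.542 2.384
vertex 2.684 1.269 0.09
endloop
endfacet
facet normal 0.323 -0.400 -0.858
outer loop
vertex 4.749 1.735 0.651
vertex 4.829 0.844 1.097
vertex 2.684 1.269 0.09
endloop
endfacet
facet normal -0.080 0.892 -0.445
outer loop
vertex 2.684 1.269 0.09
vertex 4.096 2.542 2.384
vertex 4.749 1.735 0.651
endloop
endfacet
facet normal 0.943 0.213 0.256
outer loop
vertex 4.749 1.735 0.651
vertex 4.176 1.651 2.83
vertex 4.829 0.844 1.097
endloop
endfacet
facet normal 0.943 0.213 0.256
outer loop
vertex 4.096 2.542 2.384
vertex 4.176 1.651 2.83
vertex 4.749 1.735 0.651
endloop
endfacet
facet normal -0.142 0.387 -0.911
outer loop
vertex -2.124 -1.728 3.13
vertex -2.755 -2.322 2.976
vertex -2.959 -1.546 3.338
endloop
endfacet
facet normal 0.280 0.899 0.338
outer loop
vertex -2.124 -1.728 3.13
vertex -2.959 -1.546 3.338
vertex -1.814 -2.564 5.097
endloop
endfacet
facet normal 0.279 0.899 0.338
outer loop
vertex -1.814 -2.564 5.097
vertex -2.959 -1.546 3.338
vertex -2.65 -2.383 5.306
endloop
endfacet
facet normal 0.144 -0.387 0.911
outer loop
vertex -1.814 -2.564 5.097
vertex -2.65 -2.383 5.306
vertex -2.445 -3.158 4.944
endloop
endfacet
facet normal -0.144 0.387 -0.911
outer loop
vertex -2.959 -1.546 3.338
vertex -2.755 -2.322 2.976
vertex -3.59 -2.14 3.185
endloop
endfacet
facet normal -0.682 0.628 0.374
outer loop
vertex -2.959 -1.546 3.338
vertex -3.59 -2.14 3.185
vertex -2.65 -2.383 5.306
endloop
endfacet
facet normal -0.682 0.628 0.374
outer loop
vertex -2.65 -2.383 5.306
vertex -3.59 -2.14 3.185
vertex -3.281 -2.976 5.152
endloop
endfacet
facet normal 0.142 -0.388 0.911
outer loop
vertex -2.65 -2.383 5.306
vertex -3.281 -2.976 5.152
vertex -2.445 -3.158 4.944
endloop
endfacet
facet normal -0.144 0.387 -0.911
outer loop
vertex -3.59 -2.14 3.185
vertex -2.755 -2.322 2.976
vertex -3.386 -2.916 2.823
endloop
endfacet
facet normal -0.962 -0.270 0.036
outer loop
vertex -3.59 -2.14 3.185
vertex -3.386 -2.916 2.823
vertex -3.281 -2.976 5.152
endloop
endfacet
facet normal -0.962 -0.271 0.036
outer loop
vertex -3.281 -2.976 5.152
vertex -3.386 -2.916 2.823
vertex -3.076 -3.752 4.79
endloop
endfacet
facet normal 0.142 -0.387 0.911
outer loop
vertex -3.281 -2.976 5.152
vertex -3.076 -3.752 4.79
vertex -2.445 -3.158 4.944
endloop
endfacet
facet normal -0.144 0.387 -0.911
outer loop
vertex -3.386 -2.916 2.823
vertex -2.755 -2.322 2.976
vertex -2.55 -3.097 2.614
endloop
endfacet
facet normal -0.279 -0.899 -0.338
outer loop
vertex -3.386 -2.916 2.823
vertex -2.55 -3.097 2.614
vertex -3.076 -3.752 4.79
endloop
endfacet
facet normal -0.280 -0.898 -0.338
outer loop
vertex -3.076 -3.752 4.79
vertex -2.55 -3.097 2.614
vertex -2.241 -3.934 4.582
endloop
endfacet
facet normal 0.142 -0.387 0.911
outer loop
vertex -3.076 -3.752 4.79
vertex -2.241 -3.934 4.582
vertex -2.445 -3.158 4.944
endloop
endfacet
facet normal -0.142 0.388 -0.911
outer loop
vertex -2.55 -3.097 2.614
vertex -2.755 -2.322 2.976
vertex -1.919 -2.504 2.768
endloop
endfacet
facet normal 0.682 -0.628 -0.374
outer loop
vertex -2.55 -3.097 2.614
vertex -1.919 -2.504 2.768
vertex -2.241 -3.934 4.582
endloop
endfacet
facet normal 0.682 -0.628 -0.374
outer loop
vertex -2.241 -3.934 4.582
vertex -1.919 -2.504 2.768
vertex -1.61 -3.34 4.735
endloop
endfacet
facet normal 0.144 -0.387 0.911
outer loop
vertex -2.241 -3.934 4.582
vertex -1.61 -3.34 4.735
vertex -2.445 -3.158 4.944
endloop
endfacet
facet normal -0.142 0.387 -0.911
outer loop
vertex -1.919 -2.504 2.768
vertex -2.755 -2.322 2.976
vertex -2.124 -1.728 3.13
endloop
endfacet
facet normal 0.962 0.271 -0.036
outer loop
vertex -1.919 -2.504 2.768
vertex -2.124 -1.728 3.13
vertex -1.61 -3.34 4.735
endloop
endfacet
facet normal 0.962 0.270 -0.037
outer loop
vertex -1.61 -3.34 4.735
vertex -2.124 -1.728 3.13
vertex -1.814 -2.564 5.097
endloop
endfacet
facet normal 0.144 -0.387 0.911
outer loop
vertex -1.61 -3.34 4.735
vertex -1.814 -2.564 5.097
vertex -2.445 -3.158 4.944
endloop
endfacet

endsolid


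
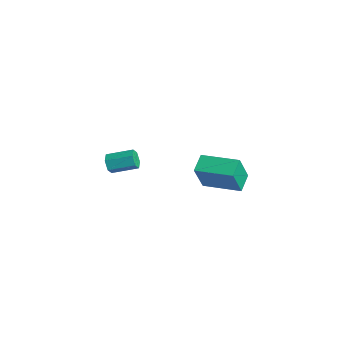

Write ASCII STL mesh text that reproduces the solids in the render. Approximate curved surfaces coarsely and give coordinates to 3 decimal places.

solid 
facet normal -0.740 -0.664 -0.107
outer loop
vertex 0.718 1.037 0.293
vertex 0.063 1.7 0.709
vertex 0.384 1.651 -1.213
endloop
endfacet
facet normal 0.642 -0.650 -0.407
outer loop
vertex 1.797 2.92 -1.009
vertex 0.718 1.037 0.293
vertex 0.384 1.651 -1.213
endloop
endfacet
facet normal -0.739 -0.665 -0.107
outer loop
vertex 0.384 1.651 -1.213
vertex 0.063 1.7 0.709
vertex -0.271 2.313 -0.797
endloop
endfacet
facet normal -0.202 0.370 -0.907
outer loop
vertex -0.271 2.313 -0.797
vertex 1.797 2.92 -1.009
vertex 0.384 1.651 -1.213
endloop
endfacet
facet normal 0.201 -0.370 0.907
outer loop
vertex 0.718 1.037 0.293
vertex 1.476 2.969 0.913
vertex 0.063 1.7 0.709
endloop
endfacet
facet normal 0.642 -0.649 -0.407
outer loop
vertex 2.131 2.307 0.497
vertex 0.718 1.037 0.293
vertex 1.797 2.92 -1.009
endloop
endfacet
facet normal 0.202 -0.370 0.907
outer loop
vertex 2.131 2.307 0.497
vertex 1.476 2.969 0.913
vertex 0.718 1.037 0.293
endloop
endfacet
facet normal -0.642 0.650 0.407
outer loop
vertex 0.063 1.7 0.709
vertex 1.476 2.969 0.913
vertex -0.271 2.313 -0.797
endloop
endfacet
facet normal -0.202 0.370 -0.907
outer loop
vertex 1.142 3.583 -0.593
vertex 1.797 2.92 -1.009
vertex -0.271 2.313 -0.797
endloop
endfacet
facet normal -0.642 0.649 0.407
outer loop
vertex -0.271 2.313 -0.797
vertex 1.476 2.969 0.913
vertex 1.142 3.583 -0.593
endloop
endfacet
facet normal 0.740 0.664 0.106
outer loop
vertex 1.142 3.583 -0.593
vertex 2.131 2.307 0.497
vertex 1.797 2.92 -1.009
endloop
endfacet
facet normal 0.740 0.665 0.107
outer loop
vertex 1.476 2.969 0.913
vertex 2.131 2.307 0.497
vertex 1.142 3.583 -0.593
endloop
endfacet
facet normal -0.469 -0.826 -0.313
outer loop
vertex 2.133 -3.893 3.534
vertex 1.947 -3.636 3.134
vertex 2.396 -3.877 3.097
endloop
endfacet
facet normal 0.717 -0.562 0.411
outer loop
vertex 2.133 -3.893 3.534
vertex 2.396 -3.877 3.097
vertex 2.718 -2.86 3.926
endloop
endfacet
facet normal 0.717 -0.562 0.411
outer loop
vertex 2.718 -2.86 3.926
vertex 2.396 -3.877 3.097
vertex 2.981 -2.844 3.489
endloop
endfacet
facet normal 0.469 0.826 0.312
outer loop
vertex 2.718 -2.86 3.926
vertex 2.981 -2.844 3.489
vertex 2.533 -2.604 3.526
endloop
endfacet
facet normal -0.469 -0.826 -0.313
outer loop
vertex 2.396 -3.877 3.097
vertex 1.947 -3.636 3.134
vertex 2.21 -3.62 2.698
endloop
endfacet
facet normal 0.805 -0.252 -0.537
outer loop
vertex 2.396 -3.877 3.097
vertex 2.21 -3.62 2.698
vertex 2.981 -2.844 3.489
endloop
endfacet
facet normal 0.805 -0.254 -0.536
outer loop
vertex 2.981 -2.844 3.489
vertex 2.21 -3.62 2.698
vertex 2.796 -2.587 3.089
endloop
endfacet
facet normal 0.468 0.826 0.314
outer loop
vertex 2.981 -2.844 3.489
vertex 2.796 -2.587 3.089
vertex 2.533 -2.604 3.526
endloop
endfacet
facet normal -0.468 -0.827 -0.313
outer loop
vertex 2.21 -3.62 2.698
vertex 1.947 -3.636 3.134
vertex 1.762 -3.38 2.734
endloop
endfacet
facet normal 0.089 0.308 -0.947
outer loop
vertex 2.21 -3.62 2.698
vertex 1.762 -3.38 2.734
vertex 2.796 -2.587 3.089
endloop
endfacet
facet normal 0.088 0.310 -0.947
outer loop
vertex 2.796 -2.587 3.089
vertex 1.762 -3.38 2.734
vertex 2.347 -2.347 3.126
endloop
endfacet
facet normal 0.468 0.826 0.314
outer loop
vertex 2.796 -2.587 3.089
vertex 2.347 -2.347 3.126
vertex 2.533 -2.604 3.526
endloop
endfacet
facet normal -0.469 -0.826 -0.312
outer loop
vertex 1.762 -3.38 2.734
vertex 1.947 -3.636 3.134
vertex 1.499 -3.396 3.171
endloop
endfacet
facet normal -0.717 0.562 -0.411
outer loop
vertex 1.762 -3.38 2.734
vertex 1.499 -3.396 3.171
vertex 2.347 -2.347 3.126
endloop
endfacet
facet normal -0.717 0.562 -0.411
outer loop
vertex 2.347 -2.347 3.126
vertex 1.499 -3.396 3.171
vertex 2.084 -2.363 3.563
endloop
endfacet
facet normal 0.469 0.826 0.313
outer loop
vertex 2.347 -2.347 3.126
vertex 2.084 -2.363 3.563
vertex 2.533 -2.604 3.526
endloop
endfacet
facet normal -0.468 -0.826 -0.314
outer loop
vertex 1.499 -3.396 3.171
vertex 1.947 -3.636 3.134
vertex 1.684 -3.653 3.571
endloop
endfacet
facet normal -0.806 0.253 0.535
outer loop
vertex 1.499 -3.396 3.171
vertex 1.684 -3.653 3.571
vertex 2.084 -2.363 3.563
endloop
endfacet
facet normal -0.804 0.253 0.538
outer loop
vertex 2.084 -2.363 3.563
vertex 1.684 -3.653 3.571
vertex 2.27 -2.62 3.962
endloop
endfacet
facet normal 0.469 0.826 0.313
outer loop
vertex 2.084 -2.363 3.563
vertex 2.27 -2.62 3.962
vertex 2.533 -2.604 3.526
endloop
endfacet
facet normal -0.468 -0.826 -0.314
outer loop
vertex 1.684 -3.653 3.571
vertex 1.947 -3.636 3.134
vertex 2.133 -3.893 3.534
endloop
endfacet
facet normal -0.087 -0.309 0.947
outer loop
vertex 1.684 -3.653 3.571
vertex 2.133 -3.893 3.534
vertex 2.27 -2.62 3.962
endloop
endfacet
facet normal -0.089 -0.309 0.947
outer loop
vertex 2.27 -2.62 3.962
vertex 2.133 -3.893 3.534
vertex 2.718 -2.86 3.926
endloop
endfacet
facet normal 0.468 0.827 0.313
outer loop
vertex 2.27 -2.62 3.962
vertex 2.718 -2.86 3.926
vertex 2.533 -2.604 3.526
endloop
endfacet

endsolid


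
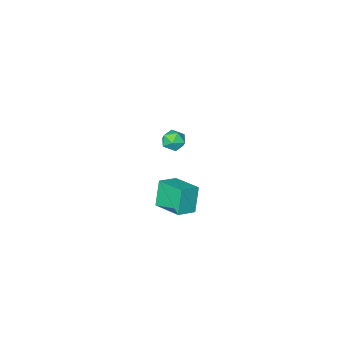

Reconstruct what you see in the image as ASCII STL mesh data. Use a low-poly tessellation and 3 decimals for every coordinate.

solid 
facet normal -0.654 0.495 0.572
outer loop
vertex -1.102 -2.367 -0.462
vertex -1.505 -2.991 -0.383
vertex -0.961 -2.834 0.103
endloop
endfacet
facet normal 0.001 0.771 0.637
outer loop
vertex -1.102 -2.367 -0.462
vertex -0.961 -2.834 0.103
vertex -0.397 -2.523 -0.274
endloop
endfacet
facet normal 0.219 0.976 -0.012
outer loop
vertex -1.102 -2.367 -0.462
vertex -0.397 -2.523 -0.274
vertex -0.592 -2.488 -0.994
endloop
endfacet
facet normal -0.302 0.826 -0.477
outer loop
vertex -1.102 -2.367 -0.462
vertex -0.592 -2.488 -0.994
vertex -1.277 -2.777 -1.061
endloop
endfacet
facet normal -0.841 0.528 -0.116
outer loop
vertex -1.102 -2.367 -0.462
vertex -1.277 -2.777 -1.061
vertex -1.505 -2.991 -0.383
endloop
endfacet
facet normal 0.437 0.254 0.863
outer loop
vertex -0.397 -2.523 -0.274
vertex -0.961 -2.834 0.103
vertex -0.363 -3.243 -0.079
endloop
endfacet
facet normal -0.622 -0.193 0.759
outer loop
vertex -0.961 -2.834 0.103
vertex -1.505 -2.991 -0.383
vertex -1.048 -3.532 -0.146
endloop
endfacet
facet normal -0.924 -0.140 -0.355
outer loop
vertex -1.505 -2.991 -0.383
vertex -1.277 -2.777 -1.061
vertex -1.243 -3.497 -0.866
endloop
endfacet
facet normal -0.052 0.341 -0.939
outer loop
vertex -1.277 -2.777 -1.061
vertex -0.592 -2.488 -0.994
vertex -0.679 -3.186 -1.243
endloop
endfacet
facet normal 0.789 0.586 -0.185
outer loop
vertex -0.592 -2.488 -0.994
vertex -0.397 -2.523 -0.274
vertex -0.135 -3.029 -0.757
endloop
endfacet
facet normal 0.302 -0.826 0.477
outer loop
vertex -0.538 -3.653 -0.678
vertex -0.363 -3.243 -0.079
vertex -1.048 -3.532 -0.146
endloop
endfacet
facet normal -0.219 -0.976 0.012
outer loop
vertex -0.538 -3.653 -0.678
vertex -1.048 -3.532 -0.146
vertex -1.243 -3.497 -0.866
endloop
endfacet
facet normal -0.001 -0.771 -0.637
outer loop
vertex -0.538 -3.653 -0.678
vertex -1.243 -3.497 -0.866
vertex -0.679 -3.186 -1.243
endloop
endfacet
facet normal 0.654 -0.495 -0.572
outer loop
vertex -0.538 -3.653 -0.678
vertex -0.679 -3.186 -1.243
vertex -0.135 -3.029 -0.757
endloop
endfacet
facet normal 0.841 -0.528 0.116
outer loop
vertex -0.538 -3.653 -0.678
vertex -0.135 -3.029 -0.757
vertex -0.363 -3.243 -0.079
endloop
endfacet
facet normal 0.052 -0.341 0.939
outer loop
vertex -1.048 -3.532 -0.146
vertex -0.363 -3.243 -0.079
vertex -0.961 -2.834 0.103
endloop
endfacet
facet normal -0.789 -0.586 0.185
outer loop
vertex -1.243 -3.497 -0.866
vertex -1.048 -3.532 -0.146
vertex -1.505 -2.991 -0.383
endloop
endfacet
facet normal -0.437 -0.254 -0.863
outer loop
vertex -0.679 -3.186 -1.243
vertex -1.243 -3.497 -0.866
vertex -1.277 -2.777 -1.061
endloop
endfacet
facet normal 0.622 0.193 -0.759
outer loop
vertex -0.135 -3.029 -0.757
vertex -0.679 -3.186 -1.243
vertex -0.592 -2.488 -0.994
endloop
endfacet
facet normal 0.924 0.140 0.355
outer loop
vertex -0.363 -3.243 -0.079
vertex -0.135 -3.029 -0.757
vertex -0.397 -2.523 -0.274
endloop
endfacet
facet normal -0.944 -0.050 -0.325
outer loop
vertex 3.102 2.802 2.389
vertex 2.896 4.423 2.736
vertex 3.566 3.161 0.987
endloop
endfacet
facet normal 0.124 -0.970 -0.208
outer loop
vertex 4.604 3.217 1.344
vertex 3.102 2.802 2.389
vertex 3.566 3.161 0.987
endloop
endfacet
facet normal -0.944 -0.051 -0.325
outer loop
vertex 3.566 3.161 0.987
vertex 2.896 4.423 2.736
vertex 3.359 4.782 1.333
endloop
endfacet
facet normal 0.305 0.236 -0.923
outer loop
vertex 3.359 4.782 1.333
vertex 4.604 3.217 1.344
vertex 3.566 3.161 0.987
endloop
endfacet
facet normal -0.305 -0.236 0.923
outer loop
vertex 3.102 2.802 2.389
vertex 3.934 4.479 3.093
vertex 2.896 4.423 2.736
endloop
endfacet
facet normal 0.124 -0.970 -0.207
outer loop
vertex 4.141 2.858 2.747
vertex 3.102 2.802 2.389
vertex 4.604 3.217 1.344
endloop
endfacet
facet normal -0.305 -0.236 0.923
outer loop
vertex 4.141 2.858 2.747
vertex 3.934 4.479 3.093
vertex 3.102 2.802 2.389
endloop
endfacet
facet normal -0.124 0.970 0.207
outer loop
vertex 2.896 4.423 2.736
vertex 3.934 4.479 3.093
vertex 3.359 4.782 1.333
endloop
endfacet
facet normal 0.305 0.236 -0.923
outer loop
vertex 4.398 4.838 1.691
vertex 4.604 3.217 1.344
vertex 3.359 4.782 1.333
endloop
endfacet
facet normal -0.124 0.970 0.208
outer loop
vertex 3.359 4.782 1.333
vertex 3.934 4.479 3.093
vertex 4.398 4.838 1.691
endloop
endfacet
facet normal 0.944 0.051 0.325
outer loop
vertex 4.398 4.838 1.691
vertex 4.141 2.858 2.747
vertex 4.604 3.217 1.344
endloop
endfacet
facet normal 0.944 0.051 0.326
outer loop
vertex 3.934 4.479 3.093
vertex 4.141 2.858 2.747
vertex 4.398 4.838 1.691
endloop
endfacet

endsolid


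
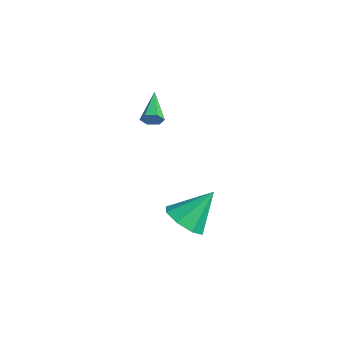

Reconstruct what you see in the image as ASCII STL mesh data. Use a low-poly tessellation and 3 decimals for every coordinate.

solid 
facet normal 0.749 -0.531 -0.397
outer loop
vertex -0.141 -2.093 3.486
vertex -0.42 -2.173 3.067
vertex -0.115 -1.765 3.097
endloop
endfacet
facet normal 0.442 0.671 0.595
outer loop
vertex -0.141 -2.093 3.486
vertex -0.115 -1.765 3.097
vertex -1.64 -1.307 3.713
endloop
endfacet
facet normal 0.749 -0.531 -0.396
outer loop
vertex -0.115 -1.765 3.097
vertex -0.42 -2.173 3.067
vertex -0.394 -1.845 2.677
endloop
endfacet
facet normal 0.166 0.943 -0.290
outer loop
vertex -0.115 -1.765 3.097
vertex -0.394 -1.845 2.677
vertex -1.64 -1.307 3.713
endloop
endfacet
facet normal 0.750 -0.530 -0.396
outer loop
vertex -0.394 -1.845 2.677
vertex -0.42 -2.173 3.067
vertex -0.698 -2.253 2.647
endloop
endfacet
facet normal -0.472 0.409 -0.781
outer loop
vertex -0.394 -1.845 2.677
vertex -0.698 -2.253 2.647
vertex -1.64 -1.307 3.713
endloop
endfacet
facet normal 0.749 -0.532 -0.394
outer loop
vertex -0.698 -2.253 2.647
vertex -0.42 -2.173 3.067
vertex -0.725 -2.58 3.037
endloop
endfacet
facet normal -0.834 -0.393 -0.388
outer loop
vertex -0.698 -2.253 2.647
vertex -0.725 -2.58 3.037
vertex -1.64 -1.307 3.713
endloop
endfacet
facet normal 0.748 -0.531 -0.397
outer loop
vertex -0.725 -2.58 3.037
vertex -0.42 -2.173 3.067
vertex -0.446 -2.501 3.457
endloop
endfacet
facet normal -0.558 -0.665 0.496
outer loop
vertex -0.725 -2.58 3.037
vertex -0.446 -2.501 3.457
vertex -1.64 -1.307 3.713
endloop
endfacet
facet normal 0.748 -0.531 -0.397
outer loop
vertex -0.446 -2.501 3.457
vertex -0.42 -2.173 3.067
vertex -0.141 -2.093 3.486
endloop
endfacet
facet normal 0.081 -0.131 0.988
outer loop
vertex -0.446 -2.501 3.457
vertex -0.141 -2.093 3.486
vertex -1.64 -1.307 3.713
endloop
endfacet
facet normal -0.110 -0.667 -0.737
outer loop
vertex 1.691 -2.316 -1.902
vertex 1.152 -1.627 -2.445
vertex 2.149 -1.876 -2.369
endloop
endfacet
facet normal 0.773 -0.150 0.617
outer loop
vertex 1.691 -2.316 -1.902
vertex 2.149 -1.876 -2.369
vertex 1.368 -0.333 -1.015
endloop
endfacet
facet normal -0.111 -0.667 -0.736
outer loop
vertex 2.149 -1.876 -2.369
vertex 1.152 -1.627 -2.445
vertex 2.022 -1.29 -2.881
endloop
endfacet
facet normal 0.929 0.336 0.154
outer loop
vertex 2.149 -1.876 -2.369
vertex 2.022 -1.29 -2.881
vertex 1.368 -0.333 -1.015
endloop
endfacet
facet normal -0.111 -0.667 -0.737
outer loop
vertex 2.022 -1.29 -2.881
vertex 1.152 -1.627 -2.445
vertex 1.386 -0.901 -3.137
endloop
endfacet
facet normal 0.570 0.795 -0.208
outer loop
vertex 2.022 -1.29 -2.881
vertex 1.386 -0.901 -3.137
vertex 1.368 -0.333 -1.015
endloop
endfacet
facet normal -0.112 -0.666 -0.737
outer loop
vertex 1.386 -0.901 -3.137
vertex 1.152 -1.627 -2.445
vertex 0.613 -0.937 -2.987
endloop
endfacet
facet normal -0.095 0.961 -0.258
outer loop
vertex 1.386 -0.901 -3.137
vertex 0.613 -0.937 -2.987
vertex 1.368 -0.333 -1.015
endloop
endfacet
facet normal -0.111 -0.666 -0.738
outer loop
vertex 0.613 -0.937 -2.987
vertex 1.152 -1.627 -2.445
vertex 0.155 -1.378 -2.52
endloop
endfacet
facet normal -0.676 0.737 0.033
outer loop
vertex 0.613 -0.937 -2.987
vertex 0.155 -1.378 -2.52
vertex 1.368 -0.333 -1.015
endloop
endfacet
facet normal -0.111 -0.667 -0.736
outer loop
vertex 0.155 -1.378 -2.52
vertex 1.152 -1.627 -2.445
vertex 0.282 -1.964 -2.008
endloop
endfacet
facet normal -0.831 0.252 0.495
outer loop
vertex 0.155 -1.378 -2.52
vertex 0.282 -1.964 -2.008
vertex 1.368 -0.333 -1.015
endloop
endfacet
facet normal -0.112 -0.667 -0.737
outer loop
vertex 0.282 -1.964 -2.008
vertex 1.152 -1.627 -2.445
vertex 0.918 -2.353 -1.752
endloop
endfacet
facet normal -0.472 -0.208 0.857
outer loop
vertex 0.282 -1.964 -2.008
vertex 0.918 -2.353 -1.752
vertex 1.368 -0.333 -1.015
endloop
endfacet
facet normal -0.111 -0.667 -0.737
outer loop
vertex 0.918 -2.353 -1.752
vertex 1.152 -1.627 -2.445
vertex 1.691 -2.316 -1.902
endloop
endfacet
facet normal 0.194 -0.374 0.907
outer loop
vertex 0.918 -2.353 -1.752
vertex 1.691 -2.316 -1.902
vertex 1.368 -0.333 -1.015
endloop
endfacet

endsolid


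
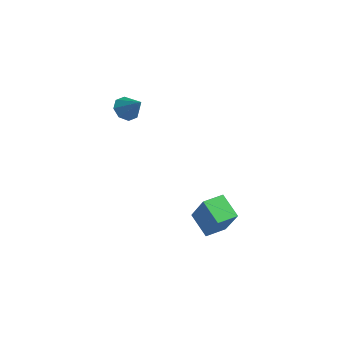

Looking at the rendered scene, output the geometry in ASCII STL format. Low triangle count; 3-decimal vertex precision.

solid 
facet normal -0.725 -0.082 -0.684
outer loop
vertex -2.645 -0.455 1.832
vertex -3.124 -0.746 2.375
vertex -2.958 -0.031 2.113
endloop
endfacet
facet normal 0.731 0.659 -0.180
outer loop
vertex -2.645 -0.455 1.832
vertex -2.958 -0.031 2.113
vertex -2.116 -0.634 3.325
endloop
endfacet
facet normal -0.726 -0.082 -0.683
outer loop
vertex -2.958 -0.031 2.113
vertex -3.124 -0.746 2.375
vertex -3.367 -0.026 2.547
endloop
endfacet
facet normal 0.287 0.922 0.260
outer loop
vertex -2.958 -0.031 2.113
vertex -3.367 -0.026 2.547
vertex -2.116 -0.634 3.325
endloop
endfacet
facet normal -0.724 -0.081 -0.685
outer loop
vertex -3.367 -0.026 2.547
vertex -3.124 -0.746 2.375
vertex -3.635 -0.443 2.88
endloop
endfacet
facet normal -0.130 0.669 0.732
outer loop
vertex -3.367 -0.026 2.547
vertex -3.635 -0.443 2.88
vertex -2.116 -0.634 3.325
endloop
endfacet
facet normal -0.725 -0.082 -0.684
outer loop
vertex -3.635 -0.443 2.88
vertex -3.124 -0.746 2.375
vertex -3.603 -1.038 2.917
endloop
endfacet
facet normal -0.276 0.045 0.960
outer loop
vertex -3.635 -0.443 2.88
vertex -3.603 -1.038 2.917
vertex -2.116 -0.634 3.325
endloop
endfacet
facet normal -0.725 -0.081 -0.684
outer loop
vertex -3.603 -1.038 2.917
vertex -3.124 -0.746 2.375
vertex -3.29 -1.462 2.636
endloop
endfacet
facet normal -0.064 -0.584 0.810
outer loop
vertex -3.603 -1.038 2.917
vertex -3.29 -1.462 2.636
vertex -2.116 -0.634 3.325
endloop
endfacet
facet normal -0.726 -0.081 -0.683
outer loop
vertex -3.29 -1.462 2.636
vertex -3.124 -0.746 2.375
vertex -2.881 -1.467 2.202
endloop
endfacet
facet normal 0.381 -0.848 0.369
outer loop
vertex -3.29 -1.462 2.636
vertex -2.881 -1.467 2.202
vertex -2.116 -0.634 3.325
endloop
endfacet
facet normal -0.725 -0.080 -0.684
outer loop
vertex -2.881 -1.467 2.202
vertex -3.124 -0.746 2.375
vertex -2.613 -1.05 1.869
endloop
endfacet
facet normal 0.798 -0.594 -0.102
outer loop
vertex -2.881 -1.467 2.202
vertex -2.613 -1.05 1.869
vertex -2.116 -0.634 3.325
endloop
endfacet
facet normal -0.725 -0.082 -0.684
outer loop
vertex -2.613 -1.05 1.869
vertex -3.124 -0.746 2.375
vertex -2.645 -0.455 1.832
endloop
endfacet
facet normal 0.943 0.030 -0.331
outer loop
vertex -2.613 -1.05 1.869
vertex -2.645 -0.455 1.832
vertex -2.116 -0.634 3.325
endloop
endfacet
facet normal -0.520 0.102 -0.848
outer loop
vertex 0.583 0.315 -4.283
vertex 0.769 1.5 -4.255
vertex 1.86 0.134 -5.087
endloop
endfacet
facet normal -0.155 -0.988 -0.024
outer loop
vertex 2.951 -0.08 -3.305
vertex 0.583 0.315 -4.283
vertex 1.86 0.134 -5.087
endloop
endfacet
facet normal -0.519 0.102 -0.849
outer loop
vertex 1.86 0.134 -5.087
vertex 0.769 1.5 -4.255
vertex 2.046 1.319 -5.058
endloop
endfacet
facet normal 0.840 -0.119 -0.529
outer loop
vertex 2.046 1.319 -5.058
vertex 2.951 -0.08 -3.305
vertex 1.86 0.134 -5.087
endloop
endfacet
facet normal -0.840 0.119 0.529
outer loop
vertex 0.583 0.315 -4.283
vertex 1.86 1.286 -2.473
vertex 0.769 1.5 -4.255
endloop
endfacet
facet normal -0.155 -0.988 -0.024
outer loop
vertex 1.674 0.101 -2.502
vertex 0.583 0.315 -4.283
vertex 2.951 -0.08 -3.305
endloop
endfacet
facet normal -0.840 0.119 0.529
outer loop
vertex 1.674 0.101 -2.502
vertex 1.86 1.286 -2.473
vertex 0.583 0.315 -4.283
endloop
endfacet
facet normal 0.155 0.988 0.024
outer loop
vertex 0.769 1.5 -4.255
vertex 1.86 1.286 -2.473
vertex 2.046 1.319 -5.058
endloop
endfacet
facet normal 0.840 -0.119 -0.529
outer loop
vertex 3.137 1.105 -3.277
vertex 2.951 -0.08 -3.305
vertex 2.046 1.319 -5.058
endloop
endfacet
facet normal 0.155 0.988 0.024
outer loop
vertex 2.046 1.319 -5.058
vertex 1.86 1.286 -2.473
vertex 3.137 1.105 -3.277
endloop
endfacet
facet normal 0.519 -0.102 0.849
outer loop
vertex 3.137 1.105 -3.277
vertex 1.674 0.101 -2.502
vertex 2.951 -0.08 -3.305
endloop
endfacet
facet normal 0.520 -0.102 0.848
outer loop
vertex 1.86 1.286 -2.473
vertex 1.674 0.101 -2.502
vertex 3.137 1.105 -3.277
endloop
endfacet

endsolid


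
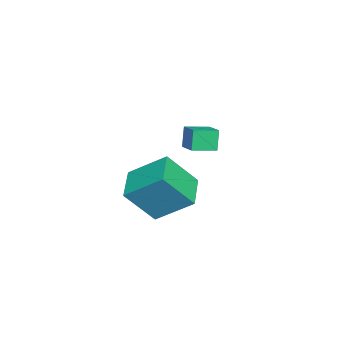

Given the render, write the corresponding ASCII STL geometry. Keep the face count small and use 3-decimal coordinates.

solid 
facet normal -0.952 -0.162 0.261
outer loop
vertex 2.302 -1.757 0.538
vertex 2.341 -0.337 1.56
vertex 1.769 -0.779 -0.799
endloop
endfacet
facet normal -0.022 -0.811 -0.584
outer loop
vertex 3.159 -0.543 -1.18
vertex 2.302 -1.757 0.538
vertex 1.769 -0.779 -0.799
endloop
endfacet
facet normal -0.952 -0.161 0.261
outer loop
vertex 1.769 -0.779 -0.799
vertex 2.341 -0.337 1.56
vertex 1.809 0.641 0.223
endloop
endfacet
facet normal -0.306 0.562 -0.769
outer loop
vertex 1.809 0.641 0.223
vertex 3.159 -0.543 -1.18
vertex 1.769 -0.779 -0.799
endloop
endfacet
facet normal 0.306 -0.562 0.769
outer loop
vertex 2.302 -1.757 0.538
vertex 3.731 -0.101 1.179
vertex 2.341 -0.337 1.56
endloop
endfacet
facet normal -0.022 -0.811 -0.584
outer loop
vertex 3.691 -1.521 0.157
vertex 2.302 -1.757 0.538
vertex 3.159 -0.543 -1.18
endloop
endfacet
facet normal 0.306 -0.562 0.769
outer loop
vertex 3.691 -1.521 0.157
vertex 3.731 -0.101 1.179
vertex 2.302 -1.757 0.538
endloop
endfacet
facet normal 0.022 0.811 0.584
outer loop
vertex 2.341 -0.337 1.56
vertex 3.731 -0.101 1.179
vertex 1.809 0.641 0.223
endloop
endfacet
facet normal -0.306 0.562 -0.769
outer loop
vertex 3.198 0.877 -0.158
vertex 3.159 -0.543 -1.18
vertex 1.809 0.641 0.223
endloop
endfacet
facet normal 0.022 0.811 0.584
outer loop
vertex 1.809 0.641 0.223
vertex 3.731 -0.101 1.179
vertex 3.198 0.877 -0.158
endloop
endfacet
facet normal 0.952 0.161 -0.261
outer loop
vertex 3.198 0.877 -0.158
vertex 3.691 -1.521 0.157
vertex 3.159 -0.543 -1.18
endloop
endfacet
facet normal 0.952 0.161 -0.261
outer loop
vertex 3.731 -0.101 1.179
vertex 3.691 -1.521 0.157
vertex 3.198 0.877 -0.158
endloop
endfacet
facet normal -0.776 -0.576 -0.257
outer loop
vertex -1.697 -0.791 1.005
vertex -2.253 0.035 0.834
vertex -1.405 -0.782 0.101
endloop
endfacet
facet normal 0.550 -0.818 0.169
outer loop
vertex -0.667 -0.235 0.346
vertex -1.697 -0.791 1.005
vertex -1.405 -0.782 0.101
endloop
endfacet
facet normal -0.777 -0.575 -0.257
outer loop
vertex -1.405 -0.782 0.101
vertex -2.253 0.035 0.834
vertex -1.96 0.044 -0.07
endloop
endfacet
facet normal 0.308 0.010 -0.951
outer loop
vertex -1.96 0.044 -0.07
vertex -0.667 -0.235 0.346
vertex -1.405 -0.782 0.101
endloop
endfacet
facet normal -0.308 -0.010 0.951
outer loop
vertex -1.697 -0.791 1.005
vertex -1.515 0.582 1.079
vertex -2.253 0.035 0.834
endloop
endfacet
facet normal 0.550 -0.818 0.170
outer loop
vertex -0.96 -0.244 1.25
vertex -1.697 -0.791 1.005
vertex -0.667 -0.235 0.346
endloop
endfacet
facet normal -0.308 -0.010 0.951
outer loop
vertex -0.96 -0.244 1.25
vertex -1.515 0.582 1.079
vertex -1.697 -0.791 1.005
endloop
endfacet
facet normal -0.550 0.818 -0.170
outer loop
vertex -2.253 0.035 0.834
vertex -1.515 0.582 1.079
vertex -1.96 0.044 -0.07
endloop
endfacet
facet normal 0.308 0.011 -0.951
outer loop
vertex -1.223 0.591 0.175
vertex -0.667 -0.235 0.346
vertex -1.96 0.044 -0.07
endloop
endfacet
facet normal -0.550 0.818 -0.170
outer loop
vertex -1.96 0.044 -0.07
vertex -1.515 0.582 1.079
vertex -1.223 0.591 0.175
endloop
endfacet
facet normal 0.776 0.576 0.257
outer loop
vertex -1.223 0.591 0.175
vertex -0.96 -0.244 1.25
vertex -0.667 -0.235 0.346
endloop
endfacet
facet normal 0.777 0.575 0.257
outer loop
vertex -1.515 0.582 1.079
vertex -0.96 -0.244 1.25
vertex -1.223 0.591 0.175
endloop
endfacet

endsolid


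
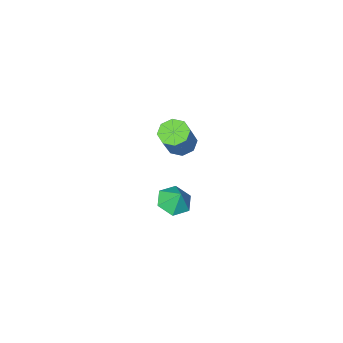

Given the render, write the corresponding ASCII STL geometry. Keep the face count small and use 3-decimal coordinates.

solid 
facet normal 0.008 -0.496 -0.868
outer loop
vertex 1.17 1.512 -3.52
vertex 0.285 1.59 -3.573
vertex 0.809 2.217 -3.926
endloop
endfacet
facet normal 0.741 0.577 0.343
outer loop
vertex 1.17 1.512 -3.52
vertex 0.809 2.217 -3.926
vertex 0.275 2.13 -2.627
endloop
endfacet
facet normal 0.008 -0.496 -0.868
outer loop
vertex 0.809 2.217 -3.926
vertex 0.285 1.59 -3.573
vertex -0.076 2.295 -3.979
endloop
endfacet
facet normal 0.081 0.992 0.100
outer loop
vertex 0.809 2.217 -3.926
vertex -0.076 2.295 -3.979
vertex 0.275 2.13 -2.627
endloop
endfacet
facet normal 0.009 -0.495 -0.869
outer loop
vertex -0.076 2.295 -3.979
vertex 0.285 1.59 -3.573
vertex -0.6 1.668 -3.627
endloop
endfacet
facet normal -0.665 0.701 0.258
outer loop
vertex -0.076 2.295 -3.979
vertex -0.6 1.668 -3.627
vertex 0.275 2.13 -2.627
endloop
endfacet
facet normal 0.009 -0.495 -0.869
outer loop
vertex -0.6 1.668 -3.627
vertex 0.285 1.59 -3.573
vertex -0.239 0.963 -3.221
endloop
endfacet
facet normal -0.751 -0.005 0.660
outer loop
vertex -0.6 1.668 -3.627
vertex -0.239 0.963 -3.221
vertex 0.275 2.13 -2.627
endloop
endfacet
facet normal 0.008 -0.495 -0.869
outer loop
vertex -0.239 0.963 -3.221
vertex 0.285 1.59 -3.573
vertex 0.646 0.885 -3.168
endloop
endfacet
facet normal -0.091 -0.420 0.903
outer loop
vertex -0.239 0.963 -3.221
vertex 0.646 0.885 -3.168
vertex 0.275 2.13 -2.627
endloop
endfacet
facet normal 0.008 -0.495 -0.869
outer loop
vertex 0.646 0.885 -3.168
vertex 0.285 1.59 -3.573
vertex 1.17 1.512 -3.52
endloop
endfacet
facet normal 0.654 -0.129 0.745
outer loop
vertex 0.646 0.885 -3.168
vertex 1.17 1.512 -3.52
vertex 0.275 2.13 -2.627
endloop
endfacet
facet normal -0.434 -0.293 -0.852
outer loop
vertex 1.224 2.192 1.611
vertex 0.633 2.629 1.762
vertex 1.282 2.722 1.399
endloop
endfacet
facet normal 0.895 -0.247 -0.372
outer loop
vertex 1.224 2.192 1.611
vertex 1.282 2.722 1.399
vertex 1.998 2.715 3.127
endloop
endfacet
facet normal 0.895 -0.247 -0.372
outer loop
vertex 1.998 2.715 3.127
vertex 1.282 2.722 1.399
vertex 2.056 3.245 2.914
endloop
endfacet
facet normal 0.435 0.294 0.851
outer loop
vertex 1.998 2.715 3.127
vertex 2.056 3.245 2.914
vertex 1.407 3.151 3.278
endloop
endfacet
facet normal -0.434 -0.294 -0.852
outer loop
vertex 1.282 2.722 1.399
vertex 0.633 2.629 1.762
vertex 0.96 3.198 1.399
endloop
endfacet
facet normal 0.705 0.477 -0.525
outer loop
vertex 1.282 2.722 1.399
vertex 0.96 3.198 1.399
vertex 2.056 3.245 2.914
endloop
endfacet
facet normal 0.704 0.479 -0.524
outer loop
vertex 2.056 3.245 2.914
vertex 0.96 3.198 1.399
vertex 1.734 3.72 2.915
endloop
endfacet
facet normal 0.435 0.293 0.851
outer loop
vertex 2.056 3.245 2.914
vertex 1.734 3.72 2.915
vertex 1.407 3.151 3.278
endloop
endfacet
facet normal -0.435 -0.293 -0.851
outer loop
vertex 0.96 3.198 1.399
vertex 0.633 2.629 1.762
vertex 0.447 3.34 1.612
endloop
endfacet
facet normal 0.102 0.923 -0.370
outer loop
vertex 0.96 3.198 1.399
vertex 0.447 3.34 1.612
vertex 1.734 3.72 2.915
endloop
endfacet
facet normal 0.102 0.923 -0.370
outer loop
vertex 1.734 3.72 2.915
vertex 0.447 3.34 1.612
vertex 1.22 3.862 3.128
endloop
endfacet
facet normal 0.434 0.294 0.852
outer loop
vertex 1.734 3.72 2.915
vertex 1.22 3.862 3.128
vertex 1.407 3.151 3.278
endloop
endfacet
facet normal -0.434 -0.293 -0.852
outer loop
vertex 0.447 3.34 1.612
vertex 0.633 2.629 1.762
vertex 0.042 3.065 1.913
endloop
endfacet
facet normal -0.561 0.828 0.001
outer loop
vertex 0.447 3.34 1.612
vertex 0.042 3.065 1.913
vertex 1.22 3.862 3.128
endloop
endfacet
facet normal -0.561 0.828 0.001
outer loop
vertex 1.22 3.862 3.128
vertex 0.042 3.065 1.913
vertex 0.816 3.588 3.429
endloop
endfacet
facet normal 0.435 0.294 0.851
outer loop
vertex 1.22 3.862 3.128
vertex 0.816 3.588 3.429
vertex 1.407 3.151 3.278
endloop
endfacet
facet normal -0.435 -0.294 -0.851
outer loop
vertex 0.042 3.065 1.913
vertex 0.633 2.629 1.762
vertex -0.016 2.535 2.126
endloop
endfacet
facet normal -0.895 0.247 0.372
outer loop
vertex 0.042 3.065 1.913
vertex -0.016 2.535 2.126
vertex 0.816 3.588 3.429
endloop
endfacet
facet normal -0.895 0.247 0.372
outer loop
vertex 0.816 3.588 3.429
vertex -0.016 2.535 2.126
vertex 0.758 3.058 3.641
endloop
endfacet
facet normal 0.434 0.293 0.852
outer loop
vertex 0.816 3.588 3.429
vertex 0.758 3.058 3.641
vertex 1.407 3.151 3.278
endloop
endfacet
facet normal -0.435 -0.293 -0.851
outer loop
vertex -0.016 2.535 2.126
vertex 0.633 2.629 1.762
vertex 0.306 2.06 2.125
endloop
endfacet
facet normal -0.704 -0.478 0.525
outer loop
vertex -0.016 2.535 2.126
vertex 0.306 2.06 2.125
vertex 0.758 3.058 3.641
endloop
endfacet
facet normal -0.705 -0.477 0.524
outer loop
vertex 0.758 3.058 3.641
vertex 0.306 2.06 2.125
vertex 1.08 2.582 3.641
endloop
endfacet
facet normal 0.434 0.294 0.852
outer loop
vertex 0.758 3.058 3.641
vertex 1.08 2.582 3.641
vertex 1.407 3.151 3.278
endloop
endfacet
facet normal -0.434 -0.294 -0.852
outer loop
vertex 0.306 2.06 2.125
vertex 0.633 2.629 1.762
vertex 0.82 1.918 1.912
endloop
endfacet
facet normal -0.102 -0.923 0.370
outer loop
vertex 0.306 2.06 2.125
vertex 0.82 1.918 1.912
vertex 1.08 2.582 3.641
endloop
endfacet
facet normal -0.102 -0.923 0.370
outer loop
vertex 1.08 2.582 3.641
vertex 0.82 1.918 1.912
vertex 1.593 2.44 3.428
endloop
endfacet
facet normal 0.435 0.293 0.851
outer loop
vertex 1.08 2.582 3.641
vertex 1.593 2.44 3.428
vertex 1.407 3.151 3.278
endloop
endfacet
facet normal -0.435 -0.294 -0.851
outer loop
vertex 0.82 1.918 1.912
vertex 0.633 2.629 1.762
vertex 1.224 2.192 1.611
endloop
endfacet
facet normal 0.561 -0.828 -0.001
outer loop
vertex 0.82 1.918 1.912
vertex 1.224 2.192 1.611
vertex 1.593 2.44 3.428
endloop
endfacet
facet normal 0.561 -0.828 -0.001
outer loop
vertex 1.593 2.44 3.428
vertex 1.224 2.192 1.611
vertex 1.998 2.715 3.127
endloop
endfacet
facet normal 0.434 0.293 0.852
outer loop
vertex 1.593 2.44 3.428
vertex 1.998 2.715 3.127
vertex 1.407 3.151 3.278
endloop
endfacet

endsolid
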